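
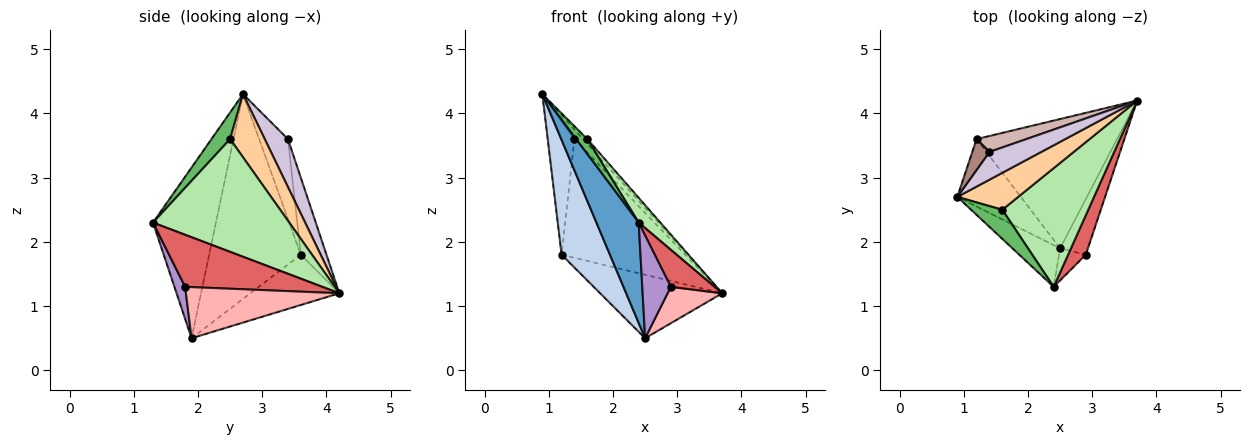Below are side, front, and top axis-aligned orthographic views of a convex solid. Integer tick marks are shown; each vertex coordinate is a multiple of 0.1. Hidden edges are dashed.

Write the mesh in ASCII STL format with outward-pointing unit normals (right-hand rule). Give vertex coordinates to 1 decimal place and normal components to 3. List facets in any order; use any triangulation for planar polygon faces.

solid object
 facet normal -0.809 -0.543 -0.226
  outer loop
   vertex 2.5 1.9 0.5
   vertex 2.4 1.3 2.3
   vertex 0.9 2.7 4.3
  endloop
 endfacet
 facet normal -0.853 -0.450 -0.264
  outer loop
   vertex 1.2 3.6 1.8
   vertex 2.5 1.9 0.5
   vertex 0.9 2.7 4.3
  endloop
 endfacet
 facet normal -0.306 0.420 -0.855
  outer loop
   vertex 1.2 3.6 1.8
   vertex 3.7 4.2 1.2
   vertex 2.5 1.9 0.5
  endloop
 endfacet
 facet normal 0.717 0.090 0.691
  outer loop
   vertex 1.6 2.5 3.6
   vertex 3.7 4.2 1.2
   vertex 0.9 2.7 4.3
  endloop
 endfacet
 facet normal 0.604 -0.365 0.708
  outer loop
   vertex 1.6 2.5 3.6
   vertex 0.9 2.7 4.3
   vertex 2.4 1.3 2.3
  endloop
 endfacet
 facet normal 0.789 -0.126 0.601
  outer loop
   vertex 1.6 2.5 3.6
   vertex 2.4 1.3 2.3
   vertex 3.7 4.2 1.2
  endloop
 endfacet
 facet normal 0.906 -0.289 0.308
  outer loop
   vertex 2.9 1.8 1.3
   vertex 3.7 4.2 1.2
   vertex 2.4 1.3 2.3
  endloop
 endfacet
 facet normal 0.838 -0.298 -0.456
  outer loop
   vertex 2.9 1.8 1.3
   vertex 2.5 1.9 0.5
   vertex 3.7 4.2 1.2
  endloop
 endfacet
 facet normal 0.337 -0.899 -0.281
  outer loop
   vertex 2.9 1.8 1.3
   vertex 2.4 1.3 2.3
   vertex 2.5 1.9 0.5
  endloop
 endfacet
 facet normal 0.659 0.241 0.712
  outer loop
   vertex 1.4 3.4 3.6
   vertex 0.9 2.7 4.3
   vertex 3.7 4.2 1.2
  endloop
 endfacet
 facet normal -0.724 0.672 0.155
  outer loop
   vertex 1.4 3.4 3.6
   vertex 1.2 3.6 1.8
   vertex 0.9 2.7 4.3
  endloop
 endfacet
 facet normal -0.202 0.971 0.130
  outer loop
   vertex 1.4 3.4 3.6
   vertex 3.7 4.2 1.2
   vertex 1.2 3.6 1.8
  endloop
 endfacet
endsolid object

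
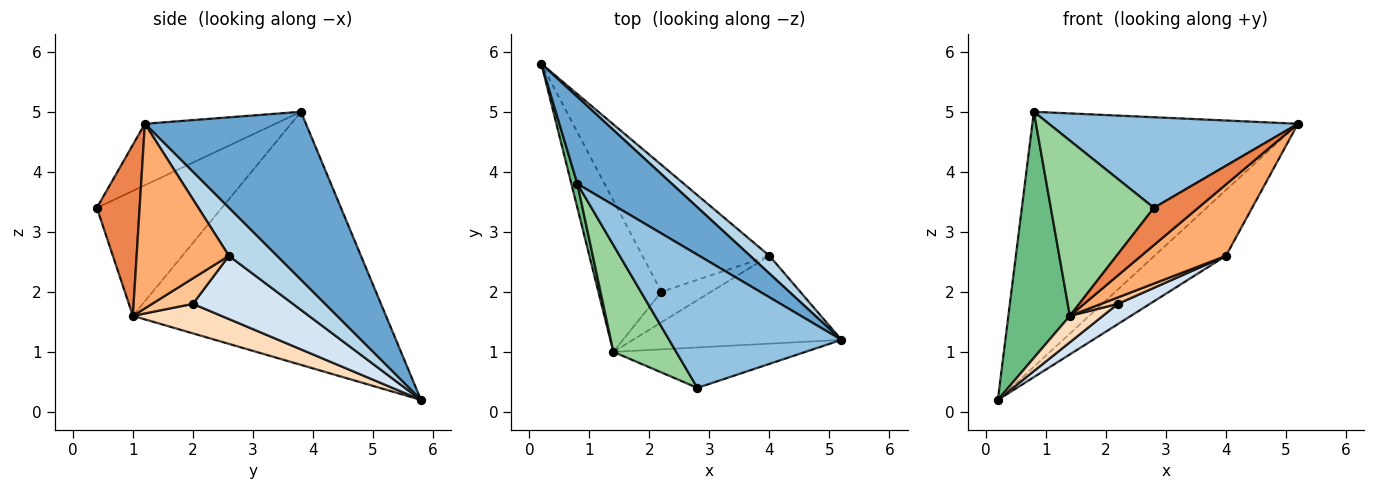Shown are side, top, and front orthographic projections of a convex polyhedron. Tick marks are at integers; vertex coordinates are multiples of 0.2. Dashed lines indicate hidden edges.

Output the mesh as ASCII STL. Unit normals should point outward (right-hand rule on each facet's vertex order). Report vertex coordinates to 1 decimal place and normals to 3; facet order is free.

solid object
 facet normal 0.498 0.821 0.280
  outer loop
   vertex 0.8 3.8 5.0
   vertex 5.2 1.2 4.8
   vertex 0.2 5.8 0.2
  endloop
 endfacet
 facet normal -0.283 -0.540 0.793
  outer loop
   vertex 0.8 3.8 5.0
   vertex 2.8 0.4 3.4
   vertex 5.2 1.2 4.8
  endloop
 endfacet
 facet normal 0.544 0.810 0.219
  outer loop
   vertex 4.0 2.6 2.6
   vertex 0.2 5.8 0.2
   vertex 5.2 1.2 4.8
  endloop
 endfacet
 facet normal 0.441 -0.141 -0.886
  outer loop
   vertex 2.2 2.0 1.8
   vertex 0.2 5.8 0.2
   vertex 4.0 2.6 2.6
  endloop
 endfacet
 facet normal 0.548 -0.567 -0.615
  outer loop
   vertex 1.4 1.0 1.6
   vertex 5.2 1.2 4.8
   vertex 2.8 0.4 3.4
  endloop
 endfacet
 facet normal 0.566 -0.520 -0.640
  outer loop
   vertex 1.4 1.0 1.6
   vertex 4.0 2.6 2.6
   vertex 5.2 1.2 4.8
  endloop
 endfacet
 facet normal 0.450 -0.185 -0.874
  outer loop
   vertex 1.4 1.0 1.6
   vertex 2.2 2.0 1.8
   vertex 4.0 2.6 2.6
  endloop
 endfacet
 facet normal 0.419 -0.156 -0.895
  outer loop
   vertex 1.4 1.0 1.6
   vertex 0.2 5.8 0.2
   vertex 2.2 2.0 1.8
  endloop
 endfacet
 facet normal -0.971 -0.236 0.023
  outer loop
   vertex 1.4 1.0 1.6
   vertex 0.8 3.8 5.0
   vertex 0.2 5.8 0.2
  endloop
 endfacet
 facet normal -0.719 -0.593 0.362
  outer loop
   vertex 1.4 1.0 1.6
   vertex 2.8 0.4 3.4
   vertex 0.8 3.8 5.0
  endloop
 endfacet
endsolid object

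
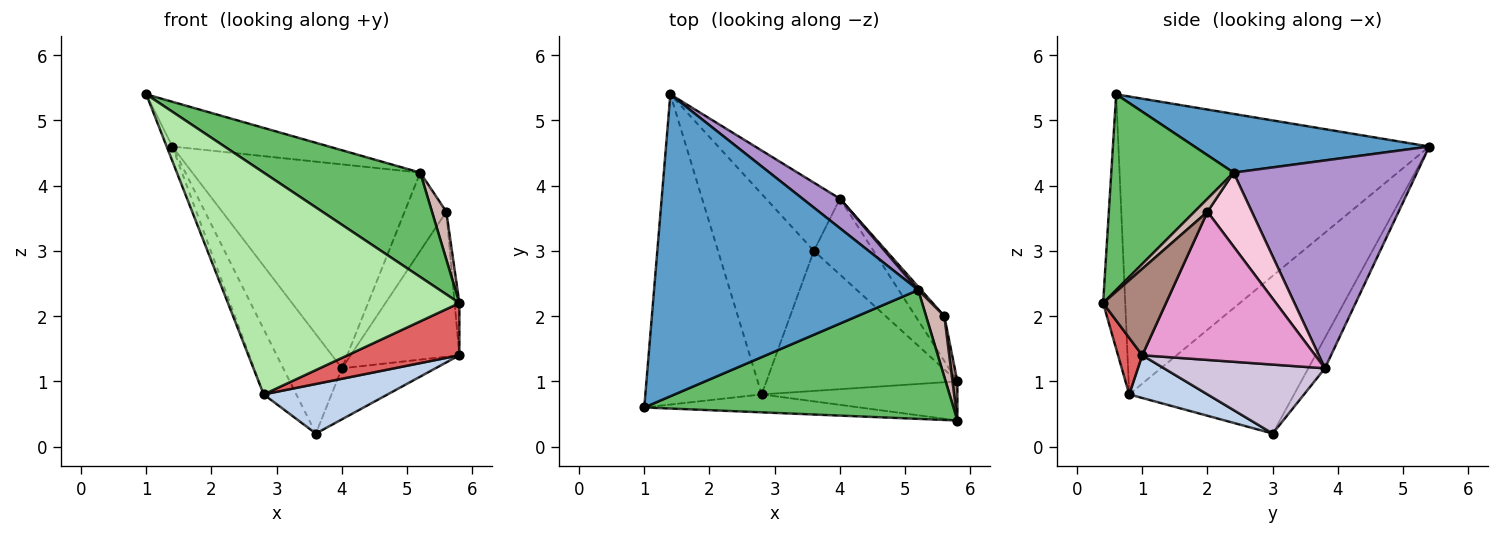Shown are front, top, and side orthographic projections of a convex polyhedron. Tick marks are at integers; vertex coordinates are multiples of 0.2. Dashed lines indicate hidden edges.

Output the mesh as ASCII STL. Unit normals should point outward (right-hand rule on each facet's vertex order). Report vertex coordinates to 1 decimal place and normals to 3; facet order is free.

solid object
 facet normal 0.215 0.143 0.966
  outer loop
   vertex 5.2 2.4 4.2
   vertex 1.4 5.4 4.6
   vertex 1.0 0.6 5.4
  endloop
 endfacet
 facet normal 0.206 -0.327 -0.922
  outer loop
   vertex 2.8 0.8 0.8
   vertex 3.6 3.0 0.2
   vertex 5.8 1.0 1.4
  endloop
 endfacet
 facet normal -0.931 0.017 -0.364
  outer loop
   vertex 2.8 0.8 0.8
   vertex 1.0 0.6 5.4
   vertex 1.4 5.4 4.6
  endloop
 endfacet
 facet normal -0.843 0.167 -0.512
  outer loop
   vertex 2.8 0.8 0.8
   vertex 1.4 5.4 4.6
   vertex 3.6 3.0 0.2
  endloop
 endfacet
 facet normal 0.441 -0.565 0.697
  outer loop
   vertex 5.8 0.4 2.2
   vertex 5.2 2.4 4.2
   vertex 1.0 0.6 5.4
  endloop
 endfacet
 facet normal -0.095 -0.992 -0.080
  outer loop
   vertex 5.8 0.4 2.2
   vertex 1.0 0.6 5.4
   vertex 2.8 0.8 0.8
  endloop
 endfacet
 facet normal 0.171 -0.788 -0.591
  outer loop
   vertex 5.8 0.4 2.2
   vertex 2.8 0.8 0.8
   vertex 5.8 1.0 1.4
  endloop
 endfacet
 facet normal -0.227 0.803 -0.551
  outer loop
   vertex 4.0 3.8 1.2
   vertex 3.6 3.0 0.2
   vertex 1.4 5.4 4.6
  endloop
 endfacet
 facet normal 0.623 0.774 0.112
  outer loop
   vertex 4.0 3.8 1.2
   vertex 1.4 5.4 4.6
   vertex 5.2 2.4 4.2
  endloop
 endfacet
 facet normal 0.692 0.402 -0.599
  outer loop
   vertex 4.0 3.8 1.2
   vertex 5.8 1.0 1.4
   vertex 3.6 3.0 0.2
  endloop
 endfacet
 facet normal 0.996 0.075 0.056
  outer loop
   vertex 5.6 2.0 3.6
   vertex 5.8 0.4 2.2
   vertex 5.8 1.0 1.4
  endloop
 endfacet
 facet normal 0.490 -0.539 0.686
  outer loop
   vertex 5.6 2.0 3.6
   vertex 5.2 2.4 4.2
   vertex 5.8 0.4 2.2
  endloop
 endfacet
 facet normal 0.835 0.525 -0.163
  outer loop
   vertex 5.6 2.0 3.6
   vertex 5.8 1.0 1.4
   vertex 4.0 3.8 1.2
  endloop
 endfacet
 facet normal 0.728 0.685 0.029
  outer loop
   vertex 5.6 2.0 3.6
   vertex 4.0 3.8 1.2
   vertex 5.2 2.4 4.2
  endloop
 endfacet
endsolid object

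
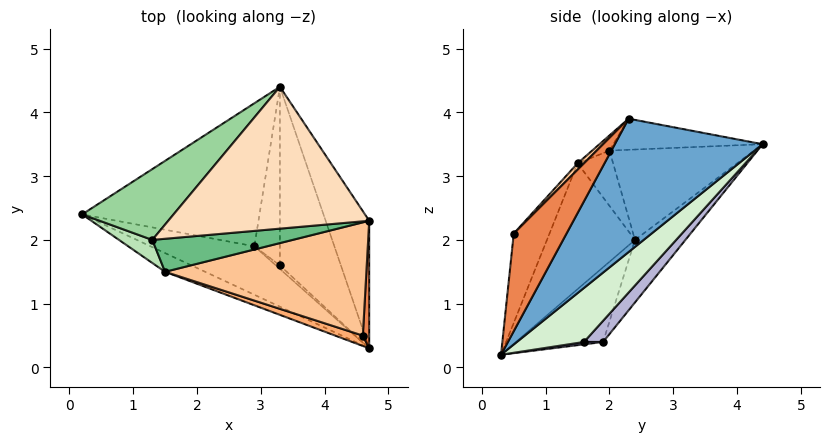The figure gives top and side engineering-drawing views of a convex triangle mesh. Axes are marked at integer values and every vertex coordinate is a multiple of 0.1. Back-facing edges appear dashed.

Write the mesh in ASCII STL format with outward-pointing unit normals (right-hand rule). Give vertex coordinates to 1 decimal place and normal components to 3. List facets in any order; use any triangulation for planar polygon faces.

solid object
 facet normal 0.824 0.498 -0.269
  outer loop
   vertex 4.7 2.3 3.9
   vertex 4.7 0.3 0.2
   vertex 3.3 4.4 3.5
  endloop
 endfacet
 facet normal -0.466 -0.872 -0.149
  outer loop
   vertex 1.5 1.5 3.2
   vertex 0.2 2.4 2.0
   vertex 4.7 0.3 0.2
  endloop
 endfacet
 facet normal -0.510 -0.486 -0.710
  outer loop
   vertex 2.9 1.9 0.4
   vertex 4.7 0.3 0.2
   vertex 0.2 2.4 2.0
  endloop
 endfacet
 facet normal -0.210 0.774 -0.597
  outer loop
   vertex 2.9 1.9 0.4
   vertex 0.2 2.4 2.0
   vertex 3.3 4.4 3.5
  endloop
 endfacet
 facet normal 0.991 -0.120 0.065
  outer loop
   vertex 4.6 0.5 2.1
   vertex 4.7 0.3 0.2
   vertex 4.7 2.3 3.9
  endloop
 endfacet
 facet normal -0.278 -0.957 0.086
  outer loop
   vertex 4.6 0.5 2.1
   vertex 1.5 1.5 3.2
   vertex 4.7 0.3 0.2
  endloop
 endfacet
 facet normal 0.022 -0.708 0.706
  outer loop
   vertex 4.6 0.5 2.1
   vertex 4.7 2.3 3.9
   vertex 1.5 1.5 3.2
  endloop
 endfacet
 facet normal -0.152 0.086 0.985
  outer loop
   vertex 1.3 2.0 3.4
   vertex 4.7 2.3 3.9
   vertex 3.3 4.4 3.5
  endloop
 endfacet
 facet normal -0.098 -0.403 0.910
  outer loop
   vertex 1.3 2.0 3.4
   vertex 1.5 1.5 3.2
   vertex 4.7 2.3 3.9
  endloop
 endfacet
 facet normal -0.614 0.486 0.622
  outer loop
   vertex 1.3 2.0 3.4
   vertex 3.3 4.4 3.5
   vertex 0.2 2.4 2.0
  endloop
 endfacet
 facet normal -0.751 -0.481 0.452
  outer loop
   vertex 1.3 2.0 3.4
   vertex 0.2 2.4 2.0
   vertex 1.5 1.5 3.2
  endloop
 endfacet
 facet normal 0.510 0.638 -0.576
  outer loop
   vertex 3.3 1.6 0.4
   vertex 3.3 4.4 3.5
   vertex 4.7 0.3 0.2
  endloop
 endfacet
 facet normal 0.424 0.566 -0.707
  outer loop
   vertex 3.3 1.6 0.4
   vertex 4.7 0.3 0.2
   vertex 2.9 1.9 0.4
  endloop
 endfacet
 facet normal 0.486 0.648 -0.586
  outer loop
   vertex 3.3 1.6 0.4
   vertex 2.9 1.9 0.4
   vertex 3.3 4.4 3.5
  endloop
 endfacet
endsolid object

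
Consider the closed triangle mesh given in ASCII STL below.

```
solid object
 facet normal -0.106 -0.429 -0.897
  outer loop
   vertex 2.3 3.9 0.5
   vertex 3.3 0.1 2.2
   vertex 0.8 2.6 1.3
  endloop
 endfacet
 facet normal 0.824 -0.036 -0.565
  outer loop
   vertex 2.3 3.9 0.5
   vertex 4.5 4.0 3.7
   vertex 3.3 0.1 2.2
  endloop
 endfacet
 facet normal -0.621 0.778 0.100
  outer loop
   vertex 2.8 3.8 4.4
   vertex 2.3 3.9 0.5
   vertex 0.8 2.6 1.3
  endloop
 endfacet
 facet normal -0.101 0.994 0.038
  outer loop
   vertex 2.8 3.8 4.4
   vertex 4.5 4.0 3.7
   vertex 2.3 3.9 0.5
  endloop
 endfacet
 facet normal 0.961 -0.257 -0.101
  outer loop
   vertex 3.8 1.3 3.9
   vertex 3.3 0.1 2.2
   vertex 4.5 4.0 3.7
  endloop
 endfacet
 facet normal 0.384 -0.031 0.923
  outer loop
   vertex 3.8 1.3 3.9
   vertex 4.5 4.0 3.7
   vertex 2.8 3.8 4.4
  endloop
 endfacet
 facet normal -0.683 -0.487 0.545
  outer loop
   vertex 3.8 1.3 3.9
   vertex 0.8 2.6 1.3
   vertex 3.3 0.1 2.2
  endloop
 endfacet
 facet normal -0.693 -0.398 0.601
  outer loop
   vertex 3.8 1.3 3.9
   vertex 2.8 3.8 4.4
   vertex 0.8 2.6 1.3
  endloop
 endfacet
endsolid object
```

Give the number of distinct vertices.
6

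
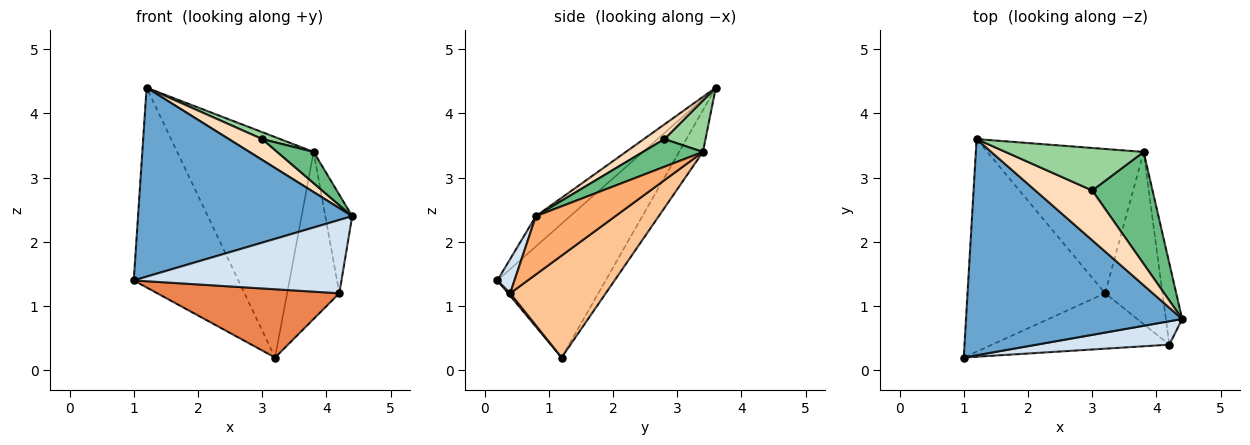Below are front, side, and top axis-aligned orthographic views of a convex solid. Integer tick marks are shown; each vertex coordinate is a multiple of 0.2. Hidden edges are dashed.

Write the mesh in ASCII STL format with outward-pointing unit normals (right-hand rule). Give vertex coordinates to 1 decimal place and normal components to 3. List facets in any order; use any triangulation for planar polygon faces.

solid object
 facet normal -0.105 -0.655 0.749
  outer loop
   vertex 1.2 3.6 4.4
   vertex 1.0 0.2 1.4
   vertex 4.4 0.8 2.4
  endloop
 endfacet
 facet normal -0.578 0.559 -0.595
  outer loop
   vertex 3.2 1.2 0.2
   vertex 1.0 0.2 1.4
   vertex 1.2 3.6 4.4
  endloop
 endfacet
 facet normal -0.145 0.828 -0.542
  outer loop
   vertex 3.8 3.4 3.4
   vertex 3.2 1.2 0.2
   vertex 1.2 3.6 4.4
  endloop
 endfacet
 facet normal 0.078 -0.950 0.303
  outer loop
   vertex 4.2 0.4 1.2
   vertex 4.4 0.8 2.4
   vertex 1.0 0.2 1.4
  endloop
 endfacet
 facet normal 0.009 -0.776 -0.630
  outer loop
   vertex 4.2 0.4 1.2
   vertex 1.0 0.2 1.4
   vertex 3.2 1.2 0.2
  endloop
 endfacet
 facet normal 0.916 0.310 -0.256
  outer loop
   vertex 4.2 0.4 1.2
   vertex 3.8 3.4 3.4
   vertex 4.4 0.8 2.4
  endloop
 endfacet
 facet normal 0.787 0.430 -0.443
  outer loop
   vertex 4.2 0.4 1.2
   vertex 3.2 1.2 0.2
   vertex 3.8 3.4 3.4
  endloop
 endfacet
 facet normal 0.232 -0.376 0.897
  outer loop
   vertex 3.0 2.8 3.6
   vertex 1.2 3.6 4.4
   vertex 4.4 0.8 2.4
  endloop
 endfacet
 facet normal 0.404 -0.246 0.881
  outer loop
   vertex 3.0 2.8 3.6
   vertex 4.4 0.8 2.4
   vertex 3.8 3.4 3.4
  endloop
 endfacet
 facet normal 0.345 -0.151 0.927
  outer loop
   vertex 3.0 2.8 3.6
   vertex 3.8 3.4 3.4
   vertex 1.2 3.6 4.4
  endloop
 endfacet
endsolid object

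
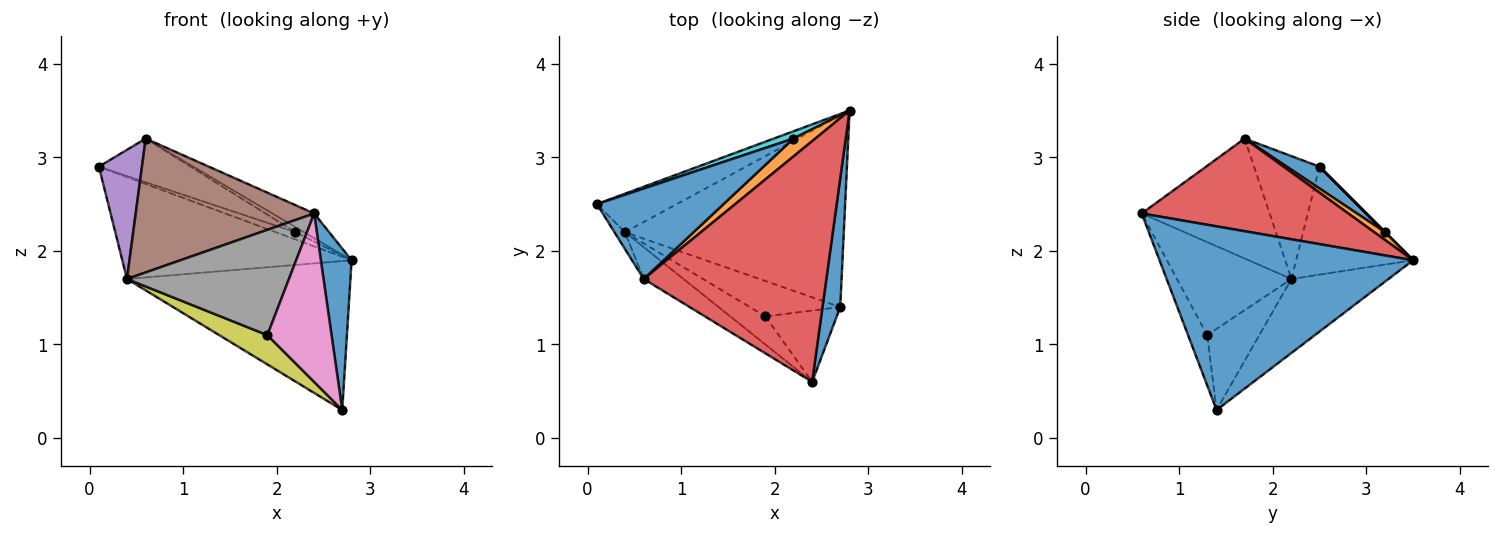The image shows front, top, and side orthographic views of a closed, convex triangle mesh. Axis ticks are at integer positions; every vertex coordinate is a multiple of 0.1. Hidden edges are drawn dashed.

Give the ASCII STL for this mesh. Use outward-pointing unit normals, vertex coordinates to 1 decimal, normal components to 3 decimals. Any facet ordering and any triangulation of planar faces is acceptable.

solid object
 facet normal 0.988 -0.120 0.096
  outer loop
   vertex 2.7 1.4 0.3
   vertex 2.8 3.5 1.9
   vertex 2.4 0.6 2.4
  endloop
 endfacet
 facet normal -0.431 0.844 -0.319
  outer loop
   vertex 0.4 2.2 1.7
   vertex 0.1 2.5 2.9
   vertex 2.8 3.5 1.9
  endloop
 endfacet
 facet normal -0.258 0.593 -0.763
  outer loop
   vertex 0.4 2.2 1.7
   vertex 2.8 3.5 1.9
   vertex 2.7 1.4 0.3
  endloop
 endfacet
 facet normal 0.450 0.091 0.888
  outer loop
   vertex 0.6 1.7 3.2
   vertex 2.4 0.6 2.4
   vertex 2.8 3.5 1.9
  endloop
 endfacet
 facet normal -0.834 -0.548 -0.071
  outer loop
   vertex 0.6 1.7 3.2
   vertex 0.1 2.5 2.9
   vertex 0.4 2.2 1.7
  endloop
 endfacet
 facet normal -0.572 -0.798 -0.190
  outer loop
   vertex 0.6 1.7 3.2
   vertex 0.4 2.2 1.7
   vertex 2.4 0.6 2.4
  endloop
 endfacet
 facet normal -0.265 -0.888 -0.376
  outer loop
   vertex 1.9 1.3 1.1
   vertex 2.7 1.4 0.3
   vertex 2.4 0.6 2.4
  endloop
 endfacet
 facet normal -0.564 -0.798 -0.213
  outer loop
   vertex 1.9 1.3 1.1
   vertex 2.4 0.6 2.4
   vertex 0.4 2.2 1.7
  endloop
 endfacet
 facet normal -0.568 -0.525 -0.634
  outer loop
   vertex 1.9 1.3 1.1
   vertex 0.4 2.2 1.7
   vertex 2.7 1.4 0.3
  endloop
 endfacet
 facet normal 0.000 0.707 0.707
  outer loop
   vertex 2.2 3.2 2.2
   vertex 2.8 3.5 1.9
   vertex 0.1 2.5 2.9
  endloop
 endfacet
 facet normal 0.153 0.430 0.890
  outer loop
   vertex 2.2 3.2 2.2
   vertex 0.1 2.5 2.9
   vertex 0.6 1.7 3.2
  endloop
 endfacet
 facet normal 0.325 0.260 0.909
  outer loop
   vertex 2.2 3.2 2.2
   vertex 0.6 1.7 3.2
   vertex 2.8 3.5 1.9
  endloop
 endfacet
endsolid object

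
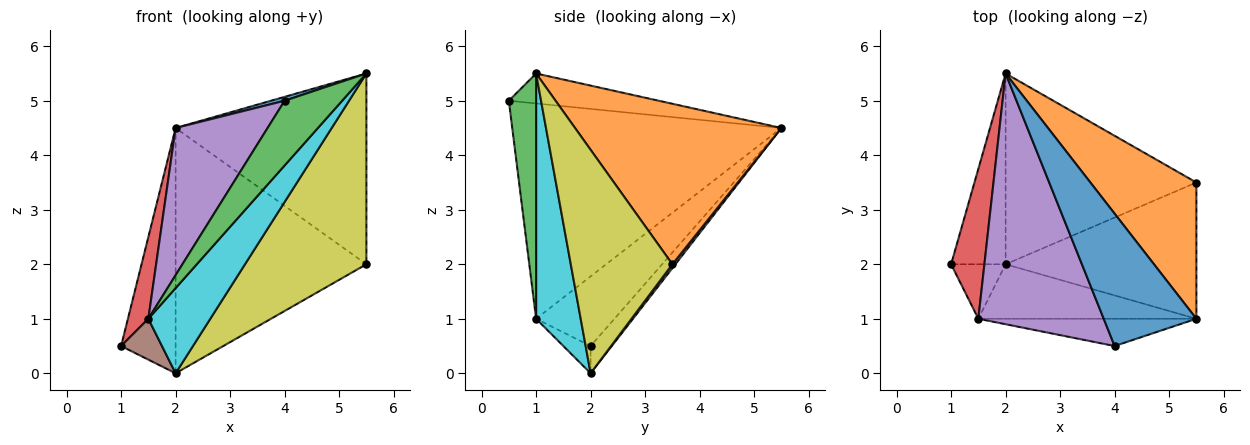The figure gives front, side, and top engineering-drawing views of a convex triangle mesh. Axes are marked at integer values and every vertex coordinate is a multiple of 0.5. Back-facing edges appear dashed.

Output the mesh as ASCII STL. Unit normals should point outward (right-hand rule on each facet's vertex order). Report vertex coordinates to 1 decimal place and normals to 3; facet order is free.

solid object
 facet normal -0.308 -0.028 0.951
  outer loop
   vertex 4.0 0.5 5.0
   vertex 5.5 1.0 5.5
   vertex 2.0 5.5 4.5
  endloop
 endfacet
 facet normal 0.661 0.611 0.436
  outer loop
   vertex 5.5 3.5 2.0
   vertex 2.0 5.5 4.5
   vertex 5.5 1.0 5.5
  endloop
 endfacet
 facet normal 0.400 -0.845 -0.356
  outer loop
   vertex 1.5 1.0 1.0
   vertex 5.5 1.0 5.5
   vertex 4.0 0.5 5.0
  endloop
 endfacet
 facet normal -0.878 -0.229 0.420
  outer loop
   vertex 1.5 1.0 1.0
   vertex 2.0 5.5 4.5
   vertex 1.0 2.0 0.5
  endloop
 endfacet
 facet normal -0.829 -0.283 0.483
  outer loop
   vertex 1.5 1.0 1.0
   vertex 4.0 0.5 5.0
   vertex 2.0 5.5 4.5
  endloop
 endfacet
 facet normal -0.371 -0.557 -0.743
  outer loop
   vertex 2.0 2.0 0.0
   vertex 1.5 1.0 1.0
   vertex 1.0 2.0 0.5
  endloop
 endfacet
 facet normal -0.293 0.755 -0.587
  outer loop
   vertex 2.0 2.0 0.0
   vertex 1.0 2.0 0.5
   vertex 2.0 5.5 4.5
  endloop
 endfacet
 facet normal 0.013 0.789 -0.614
  outer loop
   vertex 2.0 2.0 0.0
   vertex 2.0 5.5 4.5
   vertex 5.5 3.5 2.0
  endloop
 endfacet
 facet normal 0.563 -0.673 -0.480
  outer loop
   vertex 2.0 2.0 0.0
   vertex 5.5 3.5 2.0
   vertex 5.5 1.0 5.5
  endloop
 endfacet
 facet normal 0.519 -0.720 -0.461
  outer loop
   vertex 2.0 2.0 0.0
   vertex 5.5 1.0 5.5
   vertex 1.5 1.0 1.0
  endloop
 endfacet
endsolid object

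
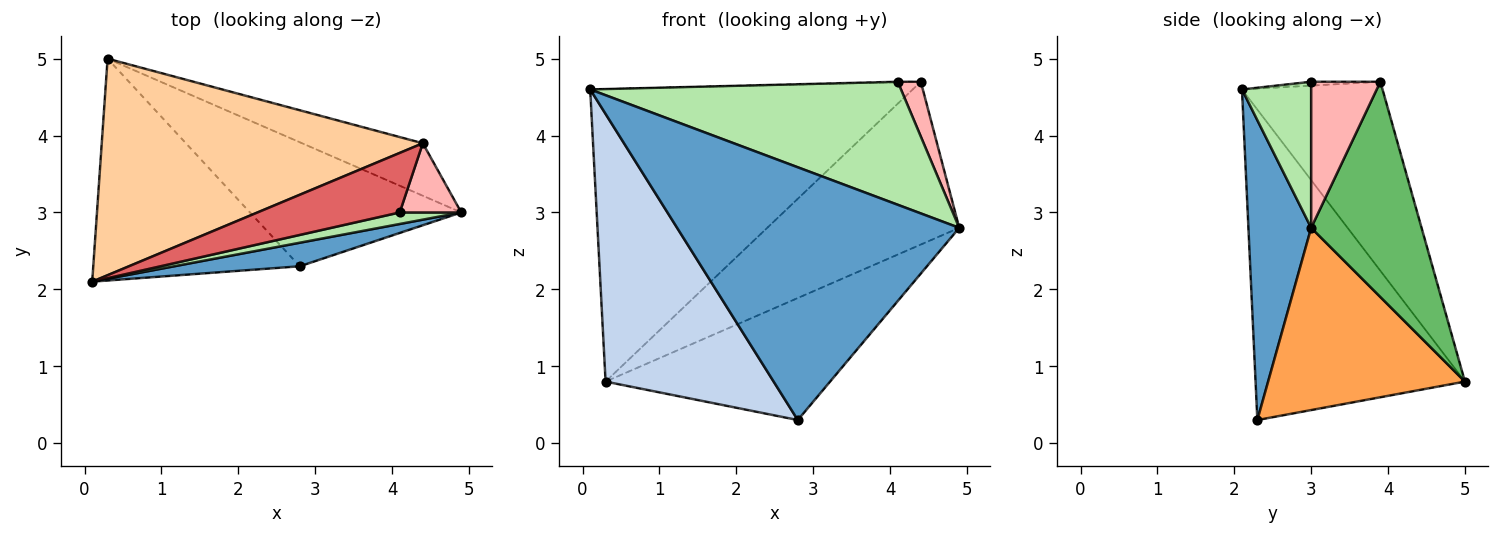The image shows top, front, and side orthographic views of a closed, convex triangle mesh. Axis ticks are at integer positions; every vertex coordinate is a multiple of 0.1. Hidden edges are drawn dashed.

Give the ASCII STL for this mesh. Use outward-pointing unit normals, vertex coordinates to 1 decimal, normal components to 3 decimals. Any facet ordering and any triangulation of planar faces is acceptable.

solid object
 facet normal 0.216 -0.972 0.091
  outer loop
   vertex 2.8 2.3 0.3
   vertex 4.9 3.0 2.8
   vertex 0.1 2.1 4.6
  endloop
 endfacet
 facet normal -0.692 -0.556 -0.460
  outer loop
   vertex 2.8 2.3 0.3
   vertex 0.1 2.1 4.6
   vertex 0.3 5.0 0.8
  endloop
 endfacet
 facet normal 0.524 0.597 -0.607
  outer loop
   vertex 2.8 2.3 0.3
   vertex 0.3 5.0 0.8
   vertex 4.9 3.0 2.8
  endloop
 endfacet
 facet normal -0.331 0.759 0.562
  outer loop
   vertex 4.4 3.9 4.7
   vertex 0.3 5.0 0.8
   vertex 0.1 2.1 4.6
  endloop
 endfacet
 facet normal 0.480 0.835 -0.269
  outer loop
   vertex 4.4 3.9 4.7
   vertex 4.9 3.0 2.8
   vertex 0.3 5.0 0.8
  endloop
 endfacet
 facet normal 0.216 -0.972 0.091
  outer loop
   vertex 4.1 3.0 4.7
   vertex 0.1 2.1 4.6
   vertex 4.9 3.0 2.8
  endloop
 endfacet
 facet normal -0.027 0.009 1.000
  outer loop
   vertex 4.1 3.0 4.7
   vertex 4.4 3.9 4.7
   vertex 0.1 2.1 4.6
  endloop
 endfacet
 facet normal 0.881 -0.294 0.371
  outer loop
   vertex 4.1 3.0 4.7
   vertex 4.9 3.0 2.8
   vertex 4.4 3.9 4.7
  endloop
 endfacet
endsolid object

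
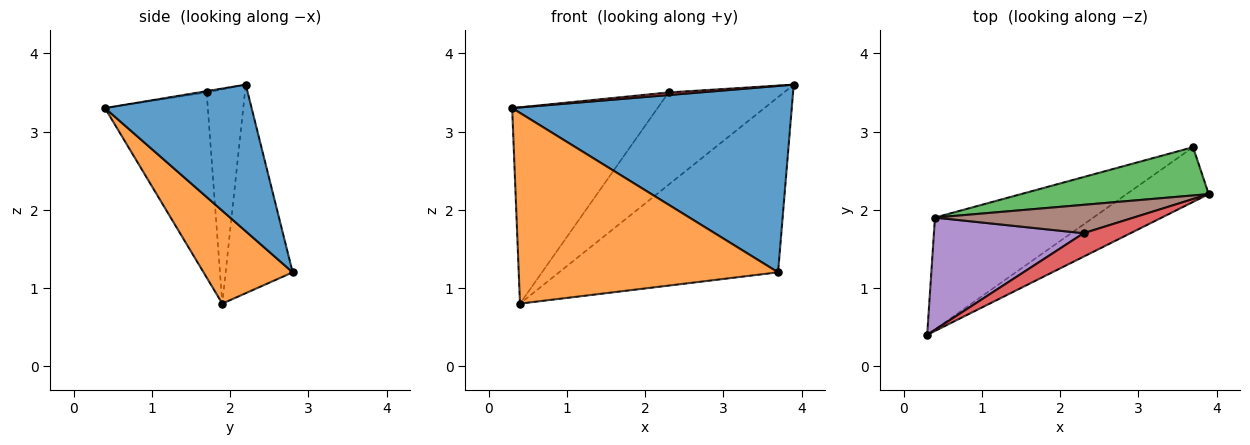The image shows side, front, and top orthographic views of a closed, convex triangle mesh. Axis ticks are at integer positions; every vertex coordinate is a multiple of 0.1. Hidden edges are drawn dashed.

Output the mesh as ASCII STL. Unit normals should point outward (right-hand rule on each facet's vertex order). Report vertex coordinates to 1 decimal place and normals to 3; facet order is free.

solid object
 facet normal 0.450 -0.857 -0.252
  outer loop
   vertex 3.7 2.8 1.2
   vertex 3.9 2.2 3.6
   vertex 0.3 0.4 3.3
  endloop
 endfacet
 facet normal 0.284 -0.827 -0.485
  outer loop
   vertex 3.7 2.8 1.2
   vertex 0.3 0.4 3.3
   vertex 0.4 1.9 0.8
  endloop
 endfacet
 facet normal -0.283 0.925 0.255
  outer loop
   vertex 3.7 2.8 1.2
   vertex 0.4 1.9 0.8
   vertex 3.9 2.2 3.6
  endloop
 endfacet
 facet normal -0.028 -0.110 0.994
  outer loop
   vertex 2.3 1.7 3.5
   vertex 0.3 0.4 3.3
   vertex 3.9 2.2 3.6
  endloop
 endfacet
 facet normal -0.523 0.740 0.423
  outer loop
   vertex 2.3 1.7 3.5
   vertex 0.4 1.9 0.8
   vertex 0.3 0.4 3.3
  endloop
 endfacet
 facet normal -0.302 0.911 0.280
  outer loop
   vertex 2.3 1.7 3.5
   vertex 3.9 2.2 3.6
   vertex 0.4 1.9 0.8
  endloop
 endfacet
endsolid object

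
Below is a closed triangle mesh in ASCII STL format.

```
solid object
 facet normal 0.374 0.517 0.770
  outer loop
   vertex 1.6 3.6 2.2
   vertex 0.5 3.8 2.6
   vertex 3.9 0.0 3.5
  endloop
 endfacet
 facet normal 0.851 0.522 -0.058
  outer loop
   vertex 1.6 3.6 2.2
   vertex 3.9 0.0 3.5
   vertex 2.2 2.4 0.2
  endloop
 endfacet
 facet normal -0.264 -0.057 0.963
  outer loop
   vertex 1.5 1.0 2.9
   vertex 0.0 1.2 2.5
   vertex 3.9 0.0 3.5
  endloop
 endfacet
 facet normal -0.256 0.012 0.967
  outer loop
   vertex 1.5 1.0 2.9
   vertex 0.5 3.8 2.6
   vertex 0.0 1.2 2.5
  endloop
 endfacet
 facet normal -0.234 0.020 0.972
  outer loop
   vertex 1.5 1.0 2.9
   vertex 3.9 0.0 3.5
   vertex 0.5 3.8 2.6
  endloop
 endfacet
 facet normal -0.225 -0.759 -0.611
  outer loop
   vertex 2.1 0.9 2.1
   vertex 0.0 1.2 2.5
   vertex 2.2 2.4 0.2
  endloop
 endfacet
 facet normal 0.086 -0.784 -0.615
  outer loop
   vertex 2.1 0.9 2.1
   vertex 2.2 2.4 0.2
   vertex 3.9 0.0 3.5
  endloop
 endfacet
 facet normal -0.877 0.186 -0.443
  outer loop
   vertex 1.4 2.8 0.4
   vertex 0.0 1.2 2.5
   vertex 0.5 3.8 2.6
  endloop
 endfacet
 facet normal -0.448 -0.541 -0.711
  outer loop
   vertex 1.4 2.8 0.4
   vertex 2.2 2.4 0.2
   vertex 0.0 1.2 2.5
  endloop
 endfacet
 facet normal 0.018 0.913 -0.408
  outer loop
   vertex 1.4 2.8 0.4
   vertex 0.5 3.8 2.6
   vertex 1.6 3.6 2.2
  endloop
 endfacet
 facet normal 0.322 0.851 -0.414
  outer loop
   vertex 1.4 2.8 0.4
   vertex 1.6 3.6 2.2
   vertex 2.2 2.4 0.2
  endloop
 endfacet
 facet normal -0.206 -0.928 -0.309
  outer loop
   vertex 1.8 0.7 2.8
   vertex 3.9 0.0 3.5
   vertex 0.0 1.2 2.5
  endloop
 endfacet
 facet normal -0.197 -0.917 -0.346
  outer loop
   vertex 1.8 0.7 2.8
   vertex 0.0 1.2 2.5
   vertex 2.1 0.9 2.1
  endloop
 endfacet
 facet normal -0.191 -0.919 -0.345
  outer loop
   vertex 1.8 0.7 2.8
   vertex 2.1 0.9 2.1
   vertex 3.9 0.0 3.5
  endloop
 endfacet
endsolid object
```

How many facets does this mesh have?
14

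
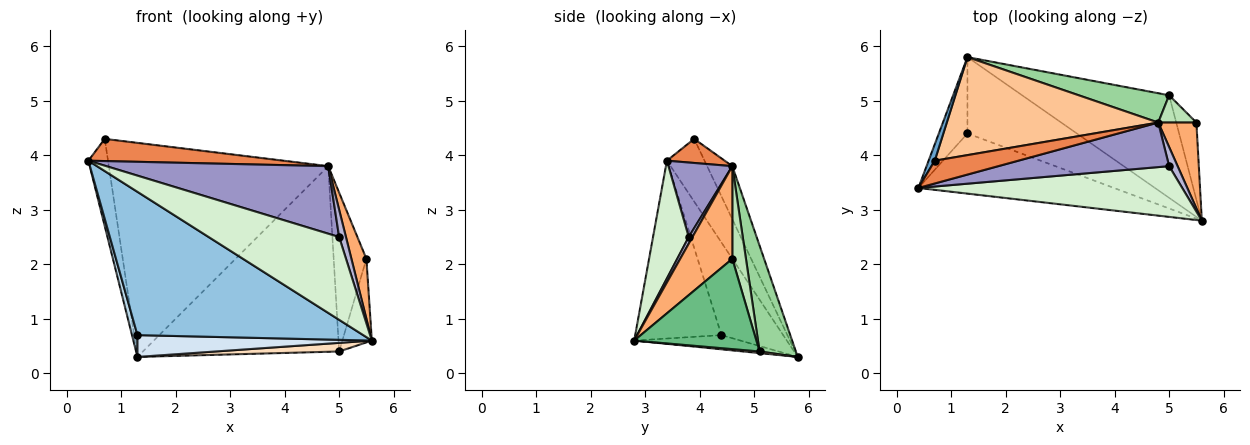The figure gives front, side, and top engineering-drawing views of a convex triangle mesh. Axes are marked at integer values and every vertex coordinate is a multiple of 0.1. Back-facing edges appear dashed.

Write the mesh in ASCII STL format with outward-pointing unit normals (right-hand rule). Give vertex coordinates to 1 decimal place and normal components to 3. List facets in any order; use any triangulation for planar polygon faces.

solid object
 facet normal -0.883 0.461 0.086
  outer loop
   vertex 0.7 3.9 4.3
   vertex 1.3 5.8 0.3
   vertex 0.4 3.4 3.9
  endloop
 endfacet
 facet normal -0.332 -0.870 -0.365
  outer loop
   vertex 1.3 4.4 0.7
   vertex 5.6 2.8 0.6
   vertex 0.4 3.4 3.9
  endloop
 endfacet
 facet normal -0.952 -0.084 -0.294
  outer loop
   vertex 1.3 4.4 0.7
   vertex 0.4 3.4 3.9
   vertex 1.3 5.8 0.3
  endloop
 endfacet
 facet normal -0.124 -0.273 -0.954
  outer loop
   vertex 1.3 4.4 0.7
   vertex 1.3 5.8 0.3
   vertex 5.6 2.8 0.6
  endloop
 endfacet
 facet normal 0.202 -0.683 0.702
  outer loop
   vertex 4.8 4.6 3.8
   vertex 0.7 3.9 4.3
   vertex 0.4 3.4 3.9
  endloop
 endfacet
 facet normal 0.894 -0.257 0.368
  outer loop
   vertex 4.8 4.6 3.8
   vertex 5.6 2.8 0.6
   vertex 5.5 4.6 2.1
  endloop
 endfacet
 facet normal -0.104 0.904 0.414
  outer loop
   vertex 4.8 4.6 3.8
   vertex 1.3 5.8 0.3
   vertex 0.7 3.9 4.3
  endloop
 endfacet
 facet normal 0.011 -0.084 -0.996
  outer loop
   vertex 5.0 5.1 0.4
   vertex 5.6 2.8 0.6
   vertex 1.3 5.8 0.3
  endloop
 endfacet
 facet normal 0.950 0.229 -0.212
  outer loop
   vertex 5.0 5.1 0.4
   vertex 5.5 4.6 2.1
   vertex 5.6 2.8 0.6
  endloop
 endfacet
 facet normal 0.180 0.972 0.153
  outer loop
   vertex 5.0 5.1 0.4
   vertex 1.3 5.8 0.3
   vertex 4.8 4.6 3.8
  endloop
 endfacet
 facet normal 0.380 0.912 0.156
  outer loop
   vertex 5.0 5.1 0.4
   vertex 4.8 4.6 3.8
   vertex 5.5 4.6 2.1
  endloop
 endfacet
 facet normal 0.227 -0.830 0.509
  outer loop
   vertex 5.0 3.8 2.5
   vertex 0.4 3.4 3.9
   vertex 5.6 2.8 0.6
  endloop
 endfacet
 facet normal 0.234 -0.812 0.535
  outer loop
   vertex 5.0 3.8 2.5
   vertex 4.8 4.6 3.8
   vertex 0.4 3.4 3.9
  endloop
 endfacet
 facet normal 0.411 -0.747 0.523
  outer loop
   vertex 5.0 3.8 2.5
   vertex 5.6 2.8 0.6
   vertex 4.8 4.6 3.8
  endloop
 endfacet
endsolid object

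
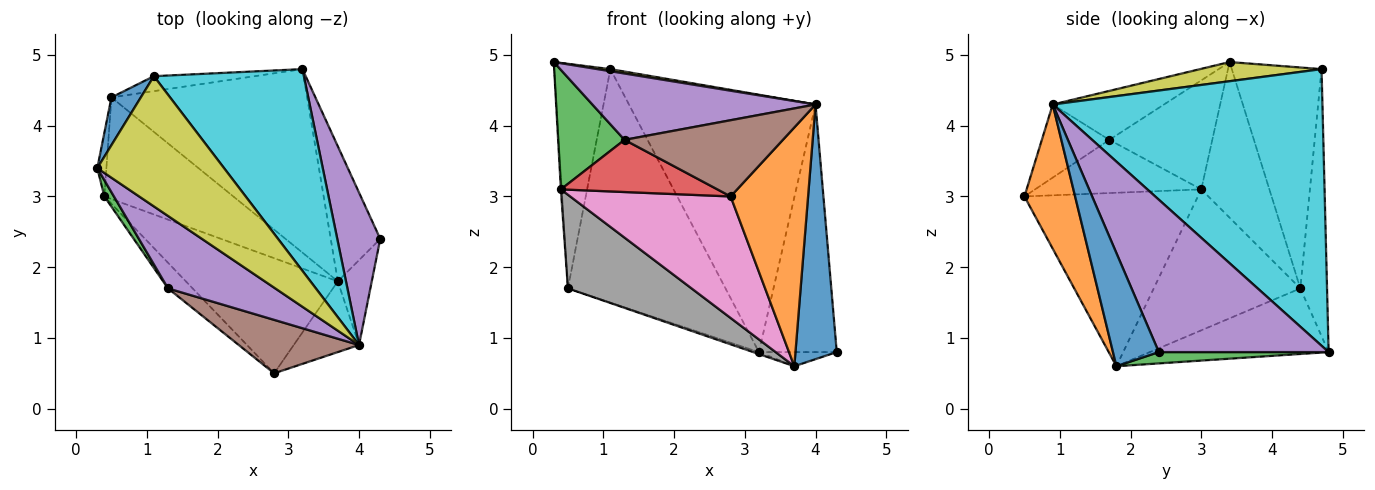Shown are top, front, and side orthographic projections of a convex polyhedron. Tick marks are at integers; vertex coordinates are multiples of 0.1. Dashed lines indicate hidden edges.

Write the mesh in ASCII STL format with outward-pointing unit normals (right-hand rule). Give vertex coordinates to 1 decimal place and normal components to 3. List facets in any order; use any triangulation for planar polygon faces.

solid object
 facet normal 0.725 -0.653 -0.218
  outer loop
   vertex 4.0 0.9 4.3
   vertex 3.7 1.8 0.6
   vertex 4.3 2.4 0.8
  endloop
 endfacet
 facet normal 0.531 -0.812 -0.241
  outer loop
   vertex 4.0 0.9 4.3
   vertex 2.8 0.5 3.0
   vertex 3.7 1.8 0.6
  endloop
 endfacet
 facet normal 0.222 0.102 -0.970
  outer loop
   vertex 3.2 4.8 0.8
   vertex 4.3 2.4 0.8
   vertex 3.7 1.8 0.6
  endloop
 endfacet
 facet normal -0.318 0.010 -0.948
  outer loop
   vertex 3.2 4.8 0.8
   vertex 3.7 1.8 0.6
   vertex 0.5 4.4 1.7
  endloop
 endfacet
 facet normal 0.881 0.404 0.248
  outer loop
   vertex 3.2 4.8 0.8
   vertex 4.0 0.9 4.3
   vertex 4.3 2.4 0.8
  endloop
 endfacet
 facet normal -0.998 0.013 -0.058
  outer loop
   vertex 0.4 3.0 3.1
   vertex 0.3 3.4 4.9
   vertex 0.5 4.4 1.7
  endloop
 endfacet
 facet normal -0.617 -0.571 -0.541
  outer loop
   vertex 0.4 3.0 3.1
   vertex 3.7 1.8 0.6
   vertex 2.8 0.5 3.0
  endloop
 endfacet
 facet normal -0.626 -0.528 -0.573
  outer loop
   vertex 0.4 3.0 3.1
   vertex 0.5 4.4 1.7
   vertex 3.7 1.8 0.6
  endloop
 endfacet
 facet normal 0.150 -0.016 0.989
  outer loop
   vertex 1.1 4.7 4.8
   vertex 0.3 3.4 4.9
   vertex 4.0 0.9 4.3
  endloop
 endfacet
 facet normal 0.751 0.520 0.407
  outer loop
   vertex 1.1 4.7 4.8
   vertex 4.0 0.9 4.3
   vertex 3.2 4.8 0.8
  endloop
 endfacet
 facet normal -0.842 0.527 0.112
  outer loop
   vertex 1.1 4.7 4.8
   vertex 0.5 4.4 1.7
   vertex 0.3 3.4 4.9
  endloop
 endfacet
 facet normal -0.167 0.984 -0.063
  outer loop
   vertex 1.1 4.7 4.8
   vertex 3.2 4.8 0.8
   vertex 0.5 4.4 1.7
  endloop
 endfacet
 facet normal -0.838 -0.541 0.074
  outer loop
   vertex 1.3 1.7 3.8
   vertex 0.3 3.4 4.9
   vertex 0.4 3.0 3.1
  endloop
 endfacet
 facet normal -0.690 -0.650 -0.319
  outer loop
   vertex 1.3 1.7 3.8
   vertex 0.4 3.0 3.1
   vertex 2.8 0.5 3.0
  endloop
 endfacet
 facet normal -0.319 -0.640 0.699
  outer loop
   vertex 1.3 1.7 3.8
   vertex 4.0 0.9 4.3
   vertex 0.3 3.4 4.9
  endloop
 endfacet
 facet normal -0.329 -0.773 0.542
  outer loop
   vertex 1.3 1.7 3.8
   vertex 2.8 0.5 3.0
   vertex 4.0 0.9 4.3
  endloop
 endfacet
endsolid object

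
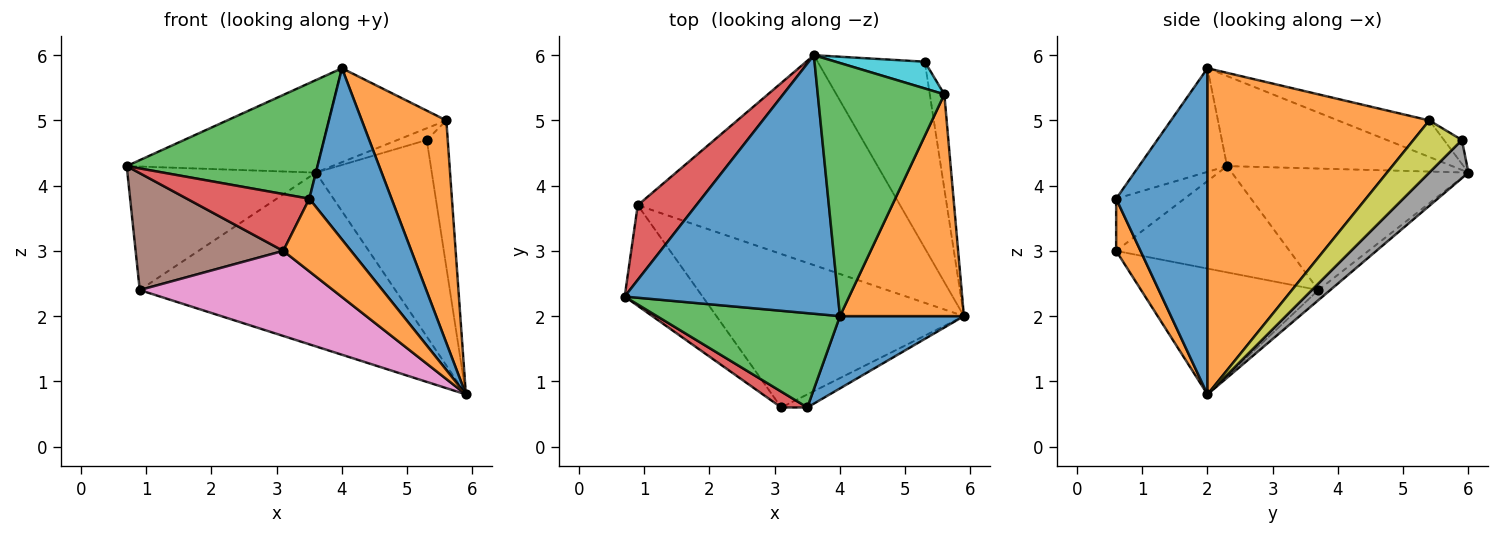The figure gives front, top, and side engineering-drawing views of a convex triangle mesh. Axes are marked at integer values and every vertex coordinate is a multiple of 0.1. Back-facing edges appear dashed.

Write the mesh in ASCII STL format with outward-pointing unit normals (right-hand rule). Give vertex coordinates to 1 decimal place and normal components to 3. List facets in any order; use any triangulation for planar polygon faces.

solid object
 facet normal -0.369 0.313 0.875
  outer loop
   vertex 4.0 2.0 5.8
   vertex 3.6 6.0 4.2
   vertex 0.7 2.3 4.3
  endloop
 endfacet
 facet normal 0.881 -0.336 0.335
  outer loop
   vertex 5.6 5.4 5.0
   vertex 4.0 2.0 5.8
   vertex 5.9 2.0 0.8
  endloop
 endfacet
 facet normal -0.261 0.336 0.905
  outer loop
   vertex 5.6 5.4 5.0
   vertex 3.6 6.0 4.2
   vertex 4.0 2.0 5.8
  endloop
 endfacet
 facet normal -0.732 0.583 0.353
  outer loop
   vertex 0.9 3.7 2.4
   vertex 0.7 2.3 4.3
   vertex 3.6 6.0 4.2
  endloop
 endfacet
 facet normal -0.030 0.637 -0.770
  outer loop
   vertex 0.9 3.7 2.4
   vertex 3.6 6.0 4.2
   vertex 5.9 2.0 0.8
  endloop
 endfacet
 facet normal -0.665 -0.566 -0.487
  outer loop
   vertex 3.1 0.6 3.0
   vertex 0.7 2.3 4.3
   vertex 0.9 3.7 2.4
  endloop
 endfacet
 facet normal -0.406 -0.443 -0.799
  outer loop
   vertex 3.1 0.6 3.0
   vertex 0.9 3.7 2.4
   vertex 5.9 2.0 0.8
  endloop
 endfacet
 facet normal 0.238 0.705 -0.668
  outer loop
   vertex 5.3 5.9 4.7
   vertex 5.9 2.0 0.8
   vertex 3.6 6.0 4.2
  endloop
 endfacet
 facet normal 0.889 0.385 -0.248
  outer loop
   vertex 5.3 5.9 4.7
   vertex 5.6 5.4 5.0
   vertex 5.9 2.0 0.8
  endloop
 endfacet
 facet normal -0.239 0.390 0.889
  outer loop
   vertex 5.3 5.9 4.7
   vertex 3.6 6.0 4.2
   vertex 5.6 5.4 5.0
  endloop
 endfacet
 facet normal 0.715 -0.644 0.272
  outer loop
   vertex 3.5 0.6 3.8
   vertex 5.9 2.0 0.8
   vertex 4.0 2.0 5.8
  endloop
 endfacet
 facet normal 0.333 -0.928 -0.167
  outer loop
   vertex 3.5 0.6 3.8
   vertex 3.1 0.6 3.0
   vertex 5.9 2.0 0.8
  endloop
 endfacet
 facet normal -0.337 -0.730 0.595
  outer loop
   vertex 3.5 0.6 3.8
   vertex 4.0 2.0 5.8
   vertex 0.7 2.3 4.3
  endloop
 endfacet
 facet normal -0.473 -0.849 0.237
  outer loop
   vertex 3.5 0.6 3.8
   vertex 0.7 2.3 4.3
   vertex 3.1 0.6 3.0
  endloop
 endfacet
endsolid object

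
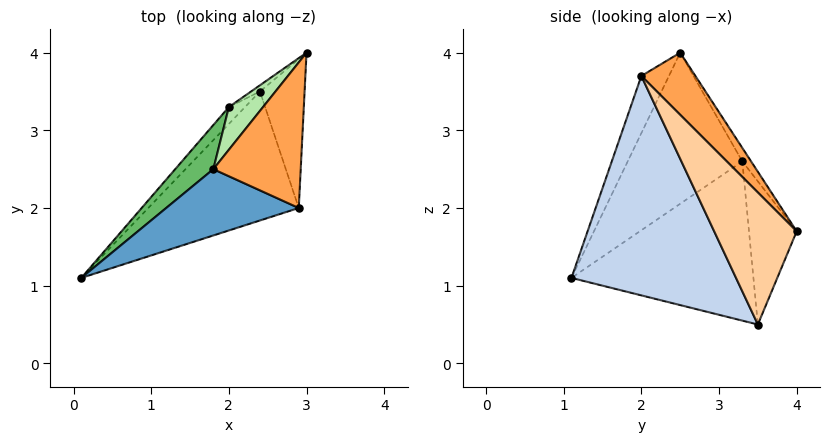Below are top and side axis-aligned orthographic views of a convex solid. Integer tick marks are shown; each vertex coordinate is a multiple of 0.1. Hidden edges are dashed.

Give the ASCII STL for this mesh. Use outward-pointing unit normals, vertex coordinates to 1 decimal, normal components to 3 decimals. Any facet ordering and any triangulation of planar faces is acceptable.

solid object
 facet normal -0.228 -0.818 0.528
  outer loop
   vertex 2.9 2.0 3.7
   vertex 1.8 2.5 4.0
   vertex 0.1 1.1 1.1
  endloop
 endfacet
 facet normal 0.603 -0.682 -0.414
  outer loop
   vertex 2.9 2.0 3.7
   vertex 0.1 1.1 1.1
   vertex 2.4 3.5 0.5
  endloop
 endfacet
 facet normal 0.456 0.618 0.641
  outer loop
   vertex 2.9 2.0 3.7
   vertex 3.0 4.0 1.7
   vertex 1.8 2.5 4.0
  endloop
 endfacet
 facet normal 0.889 -0.345 -0.301
  outer loop
   vertex 2.9 2.0 3.7
   vertex 2.4 3.5 0.5
   vertex 3.0 4.0 1.7
  endloop
 endfacet
 facet normal -0.805 0.557 0.203
  outer loop
   vertex 2.0 3.3 2.6
   vertex 0.1 1.1 1.1
   vertex 1.8 2.5 4.0
  endloop
 endfacet
 facet normal -0.184 0.864 0.468
  outer loop
   vertex 2.0 3.3 2.6
   vertex 1.8 2.5 4.0
   vertex 3.0 4.0 1.7
  endloop
 endfacet
 facet normal -0.729 0.680 -0.074
  outer loop
   vertex 2.0 3.3 2.6
   vertex 2.4 3.5 0.5
   vertex 0.1 1.1 1.1
  endloop
 endfacet
 facet normal -0.595 0.803 -0.037
  outer loop
   vertex 2.0 3.3 2.6
   vertex 3.0 4.0 1.7
   vertex 2.4 3.5 0.5
  endloop
 endfacet
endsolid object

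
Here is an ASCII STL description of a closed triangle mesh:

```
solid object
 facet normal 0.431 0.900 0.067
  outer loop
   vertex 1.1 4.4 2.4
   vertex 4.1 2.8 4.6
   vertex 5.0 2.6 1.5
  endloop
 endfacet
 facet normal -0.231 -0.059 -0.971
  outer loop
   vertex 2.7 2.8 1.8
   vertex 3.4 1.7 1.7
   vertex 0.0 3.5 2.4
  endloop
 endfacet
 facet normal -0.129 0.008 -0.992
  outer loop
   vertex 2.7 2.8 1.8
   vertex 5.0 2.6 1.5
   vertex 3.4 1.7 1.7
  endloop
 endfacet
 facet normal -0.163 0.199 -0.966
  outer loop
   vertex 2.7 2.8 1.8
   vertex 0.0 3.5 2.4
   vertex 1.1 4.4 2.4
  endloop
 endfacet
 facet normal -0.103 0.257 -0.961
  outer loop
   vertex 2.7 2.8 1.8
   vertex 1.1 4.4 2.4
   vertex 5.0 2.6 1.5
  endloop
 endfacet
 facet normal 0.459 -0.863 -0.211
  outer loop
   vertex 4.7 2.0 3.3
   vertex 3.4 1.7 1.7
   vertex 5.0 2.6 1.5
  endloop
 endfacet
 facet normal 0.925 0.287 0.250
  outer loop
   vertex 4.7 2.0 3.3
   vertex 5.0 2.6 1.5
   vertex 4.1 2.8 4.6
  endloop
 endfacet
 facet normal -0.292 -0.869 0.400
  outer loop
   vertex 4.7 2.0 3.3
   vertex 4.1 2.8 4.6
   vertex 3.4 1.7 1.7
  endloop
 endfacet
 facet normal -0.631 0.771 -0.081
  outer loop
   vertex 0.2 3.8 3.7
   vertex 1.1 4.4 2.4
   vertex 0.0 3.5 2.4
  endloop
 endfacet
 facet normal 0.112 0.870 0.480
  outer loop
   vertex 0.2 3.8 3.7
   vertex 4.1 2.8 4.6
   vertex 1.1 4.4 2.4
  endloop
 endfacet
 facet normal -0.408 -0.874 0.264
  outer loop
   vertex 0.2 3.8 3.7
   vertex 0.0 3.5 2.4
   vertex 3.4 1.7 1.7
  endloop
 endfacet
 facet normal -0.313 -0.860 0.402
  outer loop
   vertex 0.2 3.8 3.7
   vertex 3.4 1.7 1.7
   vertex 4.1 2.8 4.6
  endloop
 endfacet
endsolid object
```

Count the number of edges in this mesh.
18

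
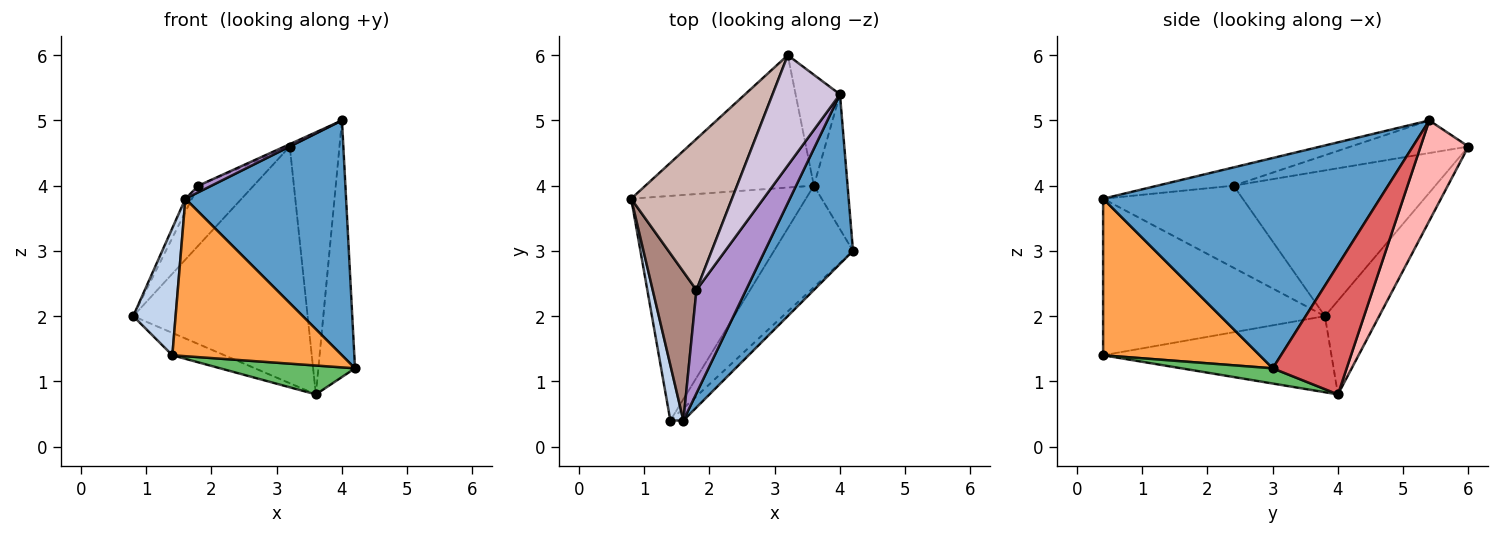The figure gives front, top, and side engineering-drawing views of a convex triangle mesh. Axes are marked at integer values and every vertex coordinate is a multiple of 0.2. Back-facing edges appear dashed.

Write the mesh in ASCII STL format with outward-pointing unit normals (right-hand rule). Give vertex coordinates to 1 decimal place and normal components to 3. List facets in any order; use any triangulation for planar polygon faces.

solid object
 facet normal 0.813 -0.472 0.341
  outer loop
   vertex 4.0 5.4 5.0
   vertex 1.6 0.4 3.8
   vertex 4.2 3.0 1.2
  endloop
 endfacet
 facet normal -0.979 -0.187 0.082
  outer loop
   vertex 1.4 0.4 1.4
   vertex 1.6 0.4 3.8
   vertex 0.8 3.8 2.0
  endloop
 endfacet
 facet normal 0.677 -0.734 -0.056
  outer loop
   vertex 1.4 0.4 1.4
   vertex 4.2 3.0 1.2
   vertex 1.6 0.4 3.8
  endloop
 endfacet
 facet normal -0.398 0.091 -0.913
  outer loop
   vertex 3.6 4.0 0.8
   vertex 1.4 0.4 1.4
   vertex 0.8 3.8 2.0
  endloop
 endfacet
 facet normal 0.182 -0.269 -0.946
  outer loop
   vertex 3.6 4.0 0.8
   vertex 4.2 3.0 1.2
   vertex 1.4 0.4 1.4
  endloop
 endfacet
 facet normal -0.262 0.842 -0.471
  outer loop
   vertex 3.6 4.0 0.8
   vertex 0.8 3.8 2.0
   vertex 3.2 6.0 4.6
  endloop
 endfacet
 facet normal 0.872 0.433 -0.227
  outer loop
   vertex 3.6 4.0 0.8
   vertex 4.0 5.4 5.0
   vertex 4.2 3.0 1.2
  endloop
 endfacet
 facet normal 0.663 0.689 -0.293
  outer loop
   vertex 3.6 4.0 0.8
   vertex 3.2 6.0 4.6
   vertex 4.0 5.4 5.0
  endloop
 endfacet
 facet normal -0.345 -0.059 0.937
  outer loop
   vertex 1.8 2.4 4.0
   vertex 1.6 0.4 3.8
   vertex 4.0 5.4 5.0
  endloop
 endfacet
 facet normal -0.435 0.019 0.900
  outer loop
   vertex 1.8 2.4 4.0
   vertex 4.0 5.4 5.0
   vertex 3.2 6.0 4.6
  endloop
 endfacet
 facet normal -0.882 0.041 0.470
  outer loop
   vertex 1.8 2.4 4.0
   vertex 0.8 3.8 2.0
   vertex 1.6 0.4 3.8
  endloop
 endfacet
 facet normal -0.802 0.220 0.555
  outer loop
   vertex 1.8 2.4 4.0
   vertex 3.2 6.0 4.6
   vertex 0.8 3.8 2.0
  endloop
 endfacet
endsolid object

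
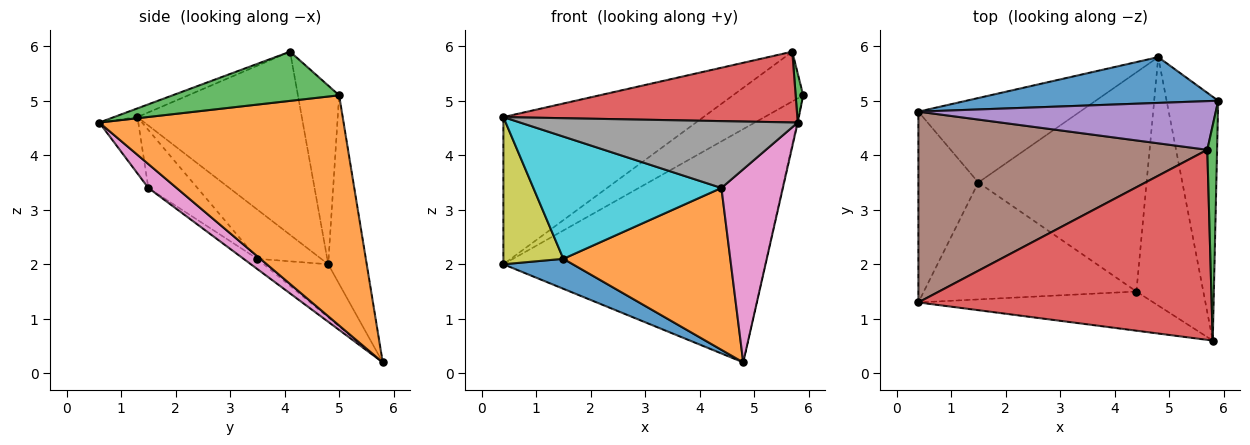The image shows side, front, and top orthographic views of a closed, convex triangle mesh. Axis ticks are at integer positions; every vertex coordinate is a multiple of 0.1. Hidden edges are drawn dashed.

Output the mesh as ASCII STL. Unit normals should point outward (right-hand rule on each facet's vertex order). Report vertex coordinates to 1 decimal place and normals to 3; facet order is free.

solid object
 facet normal -0.143 0.971 0.191
  outer loop
   vertex 4.8 5.8 0.2
   vertex 0.4 4.8 2.0
   vertex 5.9 5.0 5.1
  endloop
 endfacet
 facet normal 0.976 0.003 -0.219
  outer loop
   vertex 4.8 5.8 0.2
   vertex 5.9 5.0 5.1
   vertex 5.8 0.6 4.6
  endloop
 endfacet
 facet normal 0.980 -0.044 0.195
  outer loop
   vertex 5.7 4.1 5.9
   vertex 5.8 0.6 4.6
   vertex 5.9 5.0 5.1
  endloop
 endfacet
 facet normal -0.028 -0.349 0.937
  outer loop
   vertex 5.7 4.1 5.9
   vertex 0.4 1.3 4.7
   vertex 5.8 0.6 4.6
  endloop
 endfacet
 facet normal -0.387 0.659 0.645
  outer loop
   vertex 5.7 4.1 5.9
   vertex 5.9 5.0 5.1
   vertex 0.4 4.8 2.0
  endloop
 endfacet
 facet normal -0.449 0.546 0.708
  outer loop
   vertex 5.7 4.1 5.9
   vertex 0.4 4.8 2.0
   vertex 0.4 1.3 4.7
  endloop
 endfacet
 facet normal 0.272 -0.591 -0.760
  outer loop
   vertex 4.4 1.5 3.4
   vertex 4.8 5.8 0.2
   vertex 5.8 0.6 4.6
  endloop
 endfacet
 facet normal -0.120 -0.856 -0.502
  outer loop
   vertex 4.4 1.5 3.4
   vertex 5.8 0.6 4.6
   vertex 0.4 1.3 4.7
  endloop
 endfacet
 facet normal -0.545 -0.512 -0.664
  outer loop
   vertex 1.5 3.5 2.1
   vertex 0.4 1.3 4.7
   vertex 0.4 4.8 2.0
  endloop
 endfacet
 facet normal -0.185 -0.710 -0.679
  outer loop
   vertex 1.5 3.5 2.1
   vertex 4.4 1.5 3.4
   vertex 0.4 1.3 4.7
  endloop
 endfacet
 facet normal -0.296 -0.319 -0.900
  outer loop
   vertex 1.5 3.5 2.1
   vertex 0.4 4.8 2.0
   vertex 4.8 5.8 0.2
  endloop
 endfacet
 facet normal -0.049 -0.593 -0.803
  outer loop
   vertex 1.5 3.5 2.1
   vertex 4.8 5.8 0.2
   vertex 4.4 1.5 3.4
  endloop
 endfacet
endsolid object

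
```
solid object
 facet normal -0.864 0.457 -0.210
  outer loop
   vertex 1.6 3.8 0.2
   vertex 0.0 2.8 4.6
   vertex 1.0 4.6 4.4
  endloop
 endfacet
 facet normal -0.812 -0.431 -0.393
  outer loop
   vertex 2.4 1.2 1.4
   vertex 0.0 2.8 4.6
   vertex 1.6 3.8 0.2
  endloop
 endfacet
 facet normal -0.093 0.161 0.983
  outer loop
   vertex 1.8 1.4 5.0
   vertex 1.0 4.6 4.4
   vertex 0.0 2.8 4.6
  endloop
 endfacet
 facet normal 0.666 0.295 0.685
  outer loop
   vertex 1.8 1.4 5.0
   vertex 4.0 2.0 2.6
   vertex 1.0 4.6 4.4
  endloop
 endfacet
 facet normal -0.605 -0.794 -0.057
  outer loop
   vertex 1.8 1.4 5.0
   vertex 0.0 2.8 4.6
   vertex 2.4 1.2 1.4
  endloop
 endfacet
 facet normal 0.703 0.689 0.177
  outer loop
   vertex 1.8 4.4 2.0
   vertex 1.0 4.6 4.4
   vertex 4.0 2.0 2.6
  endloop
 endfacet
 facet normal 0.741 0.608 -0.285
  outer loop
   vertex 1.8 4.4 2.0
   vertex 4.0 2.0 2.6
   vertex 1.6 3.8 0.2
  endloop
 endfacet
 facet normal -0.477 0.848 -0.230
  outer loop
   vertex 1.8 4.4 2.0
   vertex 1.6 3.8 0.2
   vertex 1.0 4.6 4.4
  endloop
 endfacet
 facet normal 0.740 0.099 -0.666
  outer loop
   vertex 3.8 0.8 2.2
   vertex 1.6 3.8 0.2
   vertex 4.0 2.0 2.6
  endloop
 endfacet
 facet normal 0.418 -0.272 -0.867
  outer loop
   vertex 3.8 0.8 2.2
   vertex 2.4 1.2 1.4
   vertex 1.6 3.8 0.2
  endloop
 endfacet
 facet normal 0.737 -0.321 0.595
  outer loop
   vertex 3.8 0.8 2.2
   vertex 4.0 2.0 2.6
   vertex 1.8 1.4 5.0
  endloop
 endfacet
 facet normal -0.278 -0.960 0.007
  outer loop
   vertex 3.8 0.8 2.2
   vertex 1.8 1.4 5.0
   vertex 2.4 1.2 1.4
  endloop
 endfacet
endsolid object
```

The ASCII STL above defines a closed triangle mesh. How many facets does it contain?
12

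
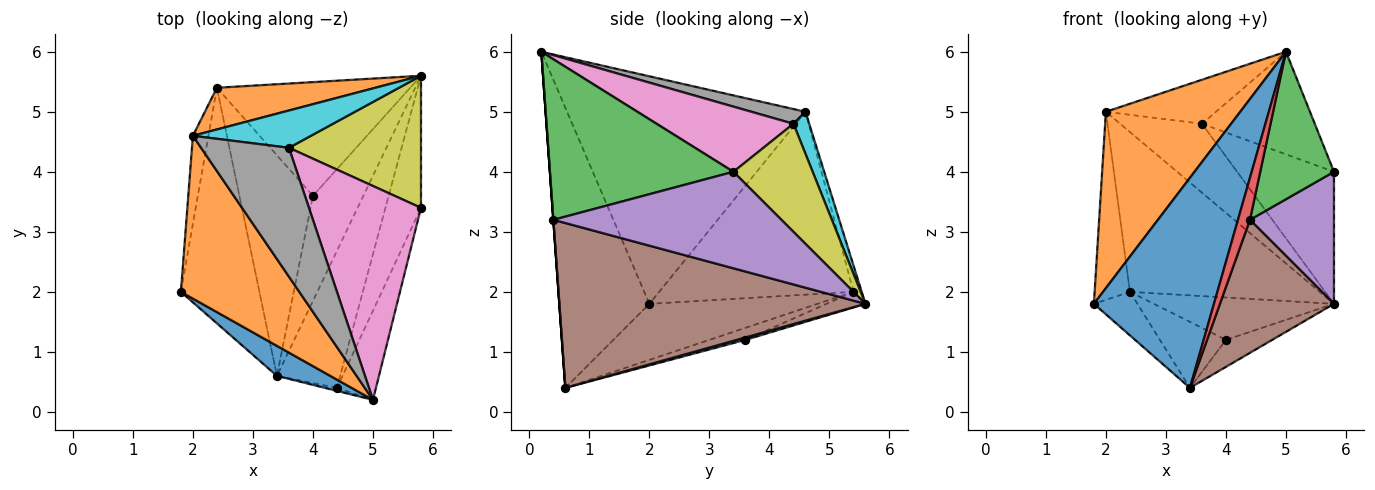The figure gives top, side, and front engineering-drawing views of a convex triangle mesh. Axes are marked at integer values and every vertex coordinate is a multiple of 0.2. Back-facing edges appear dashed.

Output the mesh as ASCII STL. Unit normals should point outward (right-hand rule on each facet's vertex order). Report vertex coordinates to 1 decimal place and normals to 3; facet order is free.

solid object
 facet normal -0.596 -0.795 0.114
  outer loop
   vertex 3.4 0.6 0.4
   vertex 5.0 0.2 6.0
   vertex 1.8 2.0 1.8
  endloop
 endfacet
 facet normal -0.793 -0.447 0.413
  outer loop
   vertex 2.0 4.6 5.0
   vertex 1.8 2.0 1.8
   vertex 5.0 0.2 6.0
  endloop
 endfacet
 facet normal 0.905 -0.364 -0.220
  outer loop
   vertex 4.4 0.4 3.2
   vertex 5.8 3.4 4.0
   vertex 5.0 0.2 6.0
  endloop
 endfacet
 facet normal 0.000 -0.997 -0.071
  outer loop
   vertex 4.4 0.4 3.2
   vertex 5.0 0.2 6.0
   vertex 3.4 0.6 0.4
  endloop
 endfacet
 facet normal 0.887 -0.327 -0.327
  outer loop
   vertex 4.4 0.4 3.2
   vertex 5.8 5.6 1.8
   vertex 5.8 3.4 4.0
  endloop
 endfacet
 facet normal 0.882 -0.329 -0.338
  outer loop
   vertex 4.4 0.4 3.2
   vertex 3.4 0.6 0.4
   vertex 5.8 5.6 1.8
  endloop
 endfacet
 facet normal 0.464 0.383 0.799
  outer loop
   vertex 3.6 4.4 4.8
   vertex 5.0 0.2 6.0
   vertex 5.8 3.4 4.0
  endloop
 endfacet
 facet normal 0.157 0.319 0.935
  outer loop
   vertex 3.6 4.4 4.8
   vertex 2.0 4.6 5.0
   vertex 5.0 0.2 6.0
  endloop
 endfacet
 facet normal 0.501 0.612 0.612
  outer loop
   vertex 3.6 4.4 4.8
   vertex 5.8 3.4 4.0
   vertex 5.8 5.6 1.8
  endloop
 endfacet
 facet normal 0.167 0.867 0.469
  outer loop
   vertex 3.6 4.4 4.8
   vertex 5.8 5.6 1.8
   vertex 2.0 4.6 5.0
  endloop
 endfacet
 facet normal 0.046 0.249 -0.967
  outer loop
   vertex 4.0 3.6 1.2
   vertex 5.8 5.6 1.8
   vertex 3.4 0.6 0.4
  endloop
 endfacet
 facet normal -0.042 0.967 0.252
  outer loop
   vertex 2.4 5.4 2.0
   vertex 2.0 4.6 5.0
   vertex 5.8 5.6 1.8
  endloop
 endfacet
 facet normal -0.075 0.348 -0.934
  outer loop
   vertex 2.4 5.4 2.0
   vertex 5.8 5.6 1.8
   vertex 4.0 3.6 1.2
  endloop
 endfacet
 facet normal -0.981 0.178 -0.083
  outer loop
   vertex 2.4 5.4 2.0
   vertex 1.8 2.0 1.8
   vertex 2.0 4.6 5.0
  endloop
 endfacet
 facet normal -0.574 0.149 -0.805
  outer loop
   vertex 2.4 5.4 2.0
   vertex 3.4 0.6 0.4
   vertex 1.8 2.0 1.8
  endloop
 endfacet
 facet normal -0.155 0.283 -0.946
  outer loop
   vertex 2.4 5.4 2.0
   vertex 4.0 3.6 1.2
   vertex 3.4 0.6 0.4
  endloop
 endfacet
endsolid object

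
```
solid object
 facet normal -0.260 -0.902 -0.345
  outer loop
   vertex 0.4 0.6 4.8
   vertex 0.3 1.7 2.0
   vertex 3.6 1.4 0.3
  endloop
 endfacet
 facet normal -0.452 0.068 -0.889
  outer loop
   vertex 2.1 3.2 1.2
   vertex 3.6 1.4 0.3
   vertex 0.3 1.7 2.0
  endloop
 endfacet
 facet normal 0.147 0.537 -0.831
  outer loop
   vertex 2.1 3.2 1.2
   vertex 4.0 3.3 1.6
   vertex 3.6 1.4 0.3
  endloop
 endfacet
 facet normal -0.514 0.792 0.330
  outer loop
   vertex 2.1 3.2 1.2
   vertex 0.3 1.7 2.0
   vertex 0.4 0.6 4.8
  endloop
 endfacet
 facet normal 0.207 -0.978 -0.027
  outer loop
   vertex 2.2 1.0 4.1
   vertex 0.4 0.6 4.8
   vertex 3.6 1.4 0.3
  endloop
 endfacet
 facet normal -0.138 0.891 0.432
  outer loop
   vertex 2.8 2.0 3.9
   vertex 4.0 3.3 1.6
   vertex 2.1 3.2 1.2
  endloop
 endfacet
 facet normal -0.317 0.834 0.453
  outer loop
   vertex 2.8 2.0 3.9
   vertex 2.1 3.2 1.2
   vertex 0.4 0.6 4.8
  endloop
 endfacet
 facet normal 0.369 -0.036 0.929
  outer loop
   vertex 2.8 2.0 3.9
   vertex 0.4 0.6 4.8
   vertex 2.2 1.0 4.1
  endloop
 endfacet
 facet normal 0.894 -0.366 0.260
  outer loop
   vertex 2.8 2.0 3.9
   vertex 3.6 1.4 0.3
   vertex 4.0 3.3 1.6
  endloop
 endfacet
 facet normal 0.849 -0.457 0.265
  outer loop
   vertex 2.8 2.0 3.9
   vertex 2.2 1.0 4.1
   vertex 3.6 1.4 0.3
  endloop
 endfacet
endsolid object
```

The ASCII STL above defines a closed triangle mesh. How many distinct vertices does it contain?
7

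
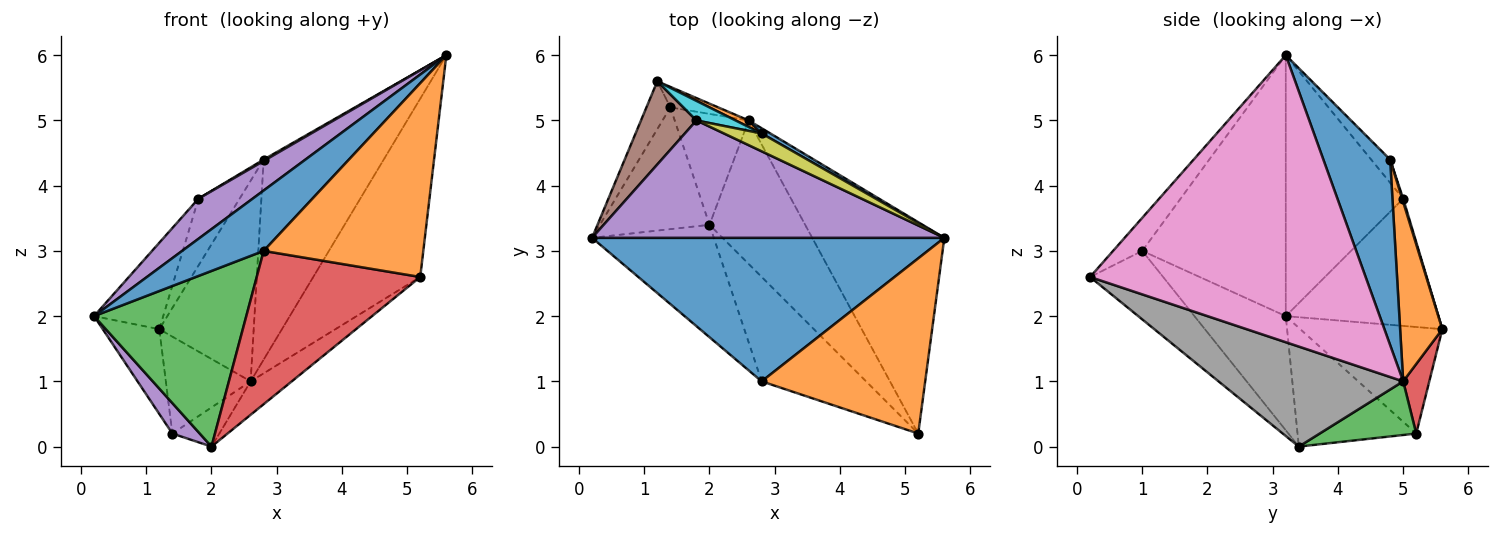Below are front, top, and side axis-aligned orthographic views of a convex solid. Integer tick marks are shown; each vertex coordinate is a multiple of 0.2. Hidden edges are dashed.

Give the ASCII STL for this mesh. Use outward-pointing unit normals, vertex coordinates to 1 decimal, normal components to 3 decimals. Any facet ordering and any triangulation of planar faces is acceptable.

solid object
 facet normal -0.564 -0.320 0.761
  outer loop
   vertex 2.8 1.0 3.0
   vertex 5.6 3.2 6.0
   vertex 0.2 3.2 2.0
  endloop
 endfacet
 facet normal -0.134 -0.735 0.664
  outer loop
   vertex 2.8 1.0 3.0
   vertex 5.2 0.2 2.6
   vertex 5.6 3.2 6.0
  endloop
 endfacet
 facet normal -0.451 -0.752 -0.481
  outer loop
   vertex 2.8 1.0 3.0
   vertex 0.2 3.2 2.0
   vertex 2.0 3.4 0.0
  endloop
 endfacet
 facet normal -0.346 -0.775 -0.528
  outer loop
   vertex 2.8 1.0 3.0
   vertex 2.0 3.4 0.0
   vertex 5.2 0.2 2.6
  endloop
 endfacet
 facet normal -0.574 -0.265 0.775
  outer loop
   vertex 1.8 5.0 3.8
   vertex 0.2 3.2 2.0
   vertex 5.6 3.2 6.0
  endloop
 endfacet
 facet normal -0.847 0.384 0.369
  outer loop
   vertex 1.8 5.0 3.8
   vertex 1.2 5.6 1.8
   vertex 0.2 3.2 2.0
  endloop
 endfacet
 facet normal 0.857 0.333 -0.394
  outer loop
   vertex 2.6 5.0 1.0
   vertex 5.6 3.2 6.0
   vertex 5.2 0.2 2.6
  endloop
 endfacet
 facet normal 0.713 0.159 -0.682
  outer loop
   vertex 2.6 5.0 1.0
   vertex 5.2 0.2 2.6
   vertex 2.0 3.4 0.0
  endloop
 endfacet
 facet normal -0.523 -0.065 0.850
  outer loop
   vertex 2.8 4.8 4.4
   vertex 1.8 5.0 3.8
   vertex 5.6 3.2 6.0
  endloop
 endfacet
 facet normal 0.023 0.959 0.281
  outer loop
   vertex 2.8 4.8 4.4
   vertex 1.2 5.6 1.8
   vertex 1.8 5.0 3.8
  endloop
 endfacet
 facet normal 0.486 0.874 0.023
  outer loop
   vertex 2.8 4.8 4.4
   vertex 5.6 3.2 6.0
   vertex 2.6 5.0 1.0
  endloop
 endfacet
 facet normal 0.408 0.912 0.030
  outer loop
   vertex 2.8 4.8 4.4
   vertex 2.6 5.0 1.0
   vertex 1.2 5.6 1.8
  endloop
 endfacet
 facet normal 0.565 0.275 -0.778
  outer loop
   vertex 1.4 5.2 0.2
   vertex 2.6 5.0 1.0
   vertex 2.0 3.4 0.0
  endloop
 endfacet
 facet normal 0.288 0.937 -0.198
  outer loop
   vertex 1.4 5.2 0.2
   vertex 1.2 5.6 1.8
   vertex 2.6 5.0 1.0
  endloop
 endfacet
 facet normal -0.724 -0.167 -0.669
  outer loop
   vertex 1.4 5.2 0.2
   vertex 2.0 3.4 0.0
   vertex 0.2 3.2 2.0
  endloop
 endfacet
 facet normal -0.910 0.362 -0.204
  outer loop
   vertex 1.4 5.2 0.2
   vertex 0.2 3.2 2.0
   vertex 1.2 5.6 1.8
  endloop
 endfacet
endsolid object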